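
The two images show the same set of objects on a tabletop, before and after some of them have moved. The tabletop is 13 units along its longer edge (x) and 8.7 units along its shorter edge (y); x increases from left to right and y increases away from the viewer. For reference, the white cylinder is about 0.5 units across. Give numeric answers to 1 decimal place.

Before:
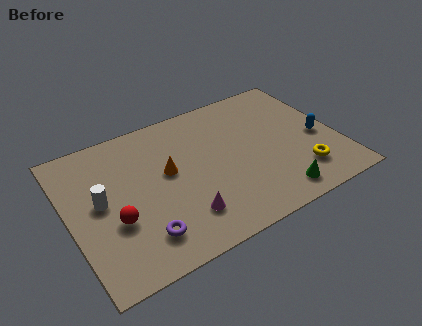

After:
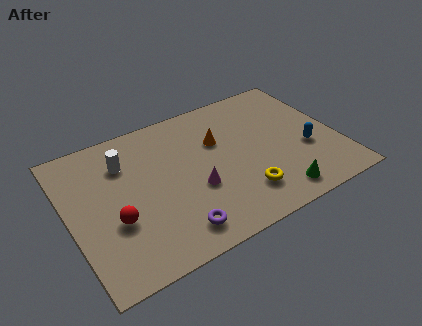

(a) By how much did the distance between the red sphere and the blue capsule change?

-0.7

Before: roughly 10.1 units apart; after: 9.4. That's 0.7 units closer together.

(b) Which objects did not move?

the red sphere and the green cone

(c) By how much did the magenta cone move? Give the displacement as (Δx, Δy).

(0.8, 1.3)

The magenta cone was at about (5.1, 2.0) and moved to about (5.9, 3.3).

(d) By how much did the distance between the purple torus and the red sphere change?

+1.4

The distance was about 1.8 in the first image and 3.2 in the second, so they moved 1.4 units further apart.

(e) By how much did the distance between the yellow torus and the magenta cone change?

-3.3

The distance was about 5.8 in the first image and 2.5 in the second, so they moved 3.3 units closer together.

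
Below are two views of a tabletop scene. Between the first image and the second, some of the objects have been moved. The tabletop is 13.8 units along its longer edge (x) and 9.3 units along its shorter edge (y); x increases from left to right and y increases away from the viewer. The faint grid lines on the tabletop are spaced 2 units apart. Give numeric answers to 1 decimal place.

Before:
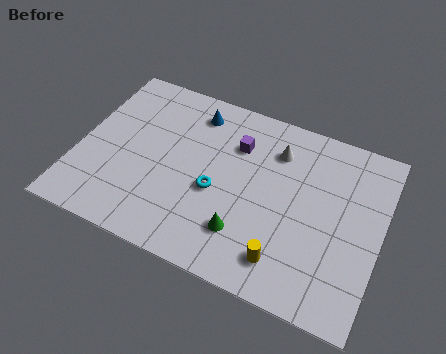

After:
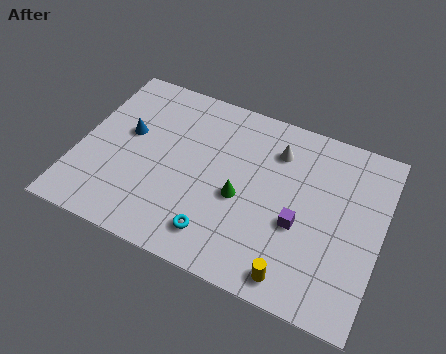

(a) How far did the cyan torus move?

2.2

From (6.4, 3.9) to (6.7, 1.7), the cyan torus covered √(0.3² + 2.2²) ≈ 2.2 units.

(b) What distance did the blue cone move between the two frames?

3.6

The blue cone was near (4.9, 7.7) before and (2.1, 5.4) after, so it travelled √(2.8² + 2.3²) ≈ 3.6 units.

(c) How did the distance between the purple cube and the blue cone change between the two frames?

+6.0

They were about 2.3 units apart before and 8.3 after — 6.0 units further apart.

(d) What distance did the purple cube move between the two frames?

4.4

The purple cube moved from about (7.0, 6.7) to (10.2, 3.7), a distance of √(3.2² + 3.0²) ≈ 4.4.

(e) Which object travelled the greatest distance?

the purple cube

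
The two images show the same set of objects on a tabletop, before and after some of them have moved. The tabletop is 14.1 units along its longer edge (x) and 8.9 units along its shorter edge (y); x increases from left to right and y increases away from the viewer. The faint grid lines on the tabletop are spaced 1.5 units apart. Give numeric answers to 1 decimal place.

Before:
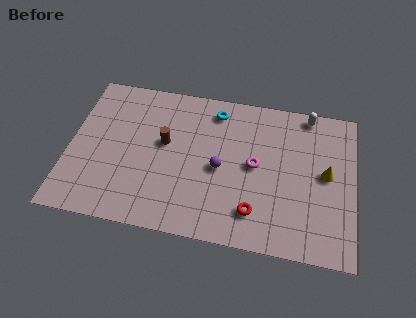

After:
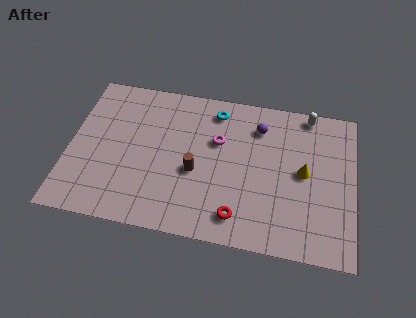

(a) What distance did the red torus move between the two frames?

0.9

The red torus was near (9.3, 1.9) before and (8.5, 1.5) after, so it travelled √(0.8² + 0.4²) ≈ 0.9 units.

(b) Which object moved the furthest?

the purple sphere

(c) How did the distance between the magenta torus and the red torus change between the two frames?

+1.7

The distance was about 2.7 in the first image and 4.4 in the second, so they moved 1.7 units further apart.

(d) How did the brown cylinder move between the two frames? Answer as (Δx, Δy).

(1.6, -1.4)

The brown cylinder started near (4.7, 5.1) and ended near (6.3, 3.7).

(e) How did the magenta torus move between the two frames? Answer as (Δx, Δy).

(-1.9, 1.1)

The magenta torus was at about (9.2, 4.6) and moved to about (7.3, 5.7).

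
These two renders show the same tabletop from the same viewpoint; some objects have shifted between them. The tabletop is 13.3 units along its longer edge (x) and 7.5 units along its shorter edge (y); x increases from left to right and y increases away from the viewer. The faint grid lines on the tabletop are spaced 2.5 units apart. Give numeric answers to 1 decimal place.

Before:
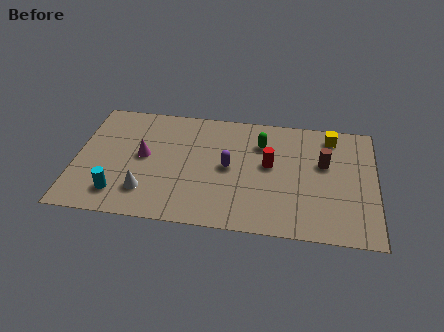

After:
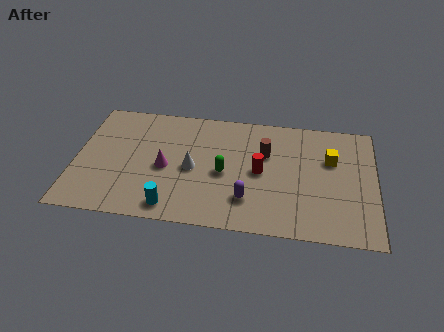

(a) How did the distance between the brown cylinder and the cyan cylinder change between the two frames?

-3.9

They were about 9.5 units apart before and 5.6 after — 3.9 units closer together.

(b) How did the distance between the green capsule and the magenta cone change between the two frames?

-2.8

They were about 5.4 units apart before and 2.6 after — 2.8 units closer together.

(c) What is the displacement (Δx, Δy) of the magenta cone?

(1.0, -0.6)

The magenta cone started near (3.0, 4.0) and ended near (4.0, 3.4).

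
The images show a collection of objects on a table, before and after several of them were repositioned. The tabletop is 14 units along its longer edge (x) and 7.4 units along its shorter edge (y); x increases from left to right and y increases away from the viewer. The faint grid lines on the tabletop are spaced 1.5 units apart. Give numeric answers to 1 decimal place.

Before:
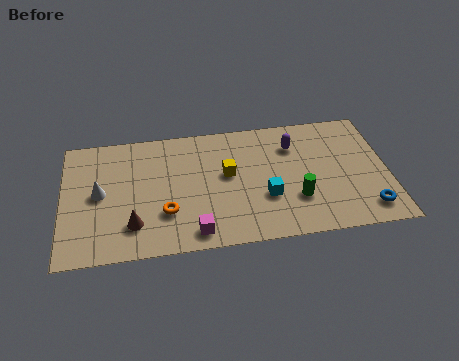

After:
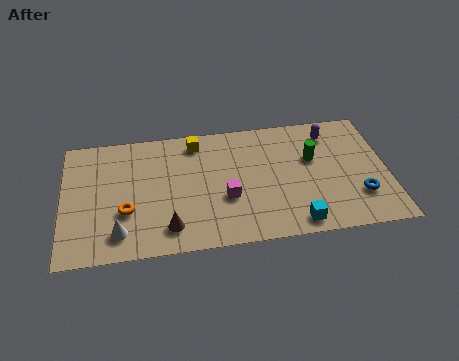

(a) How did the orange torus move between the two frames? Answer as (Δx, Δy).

(-1.7, 0.3)

The orange torus was at about (4.4, 2.3) and moved to about (2.7, 2.6).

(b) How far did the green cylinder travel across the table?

2.4

The green cylinder moved from about (10.0, 2.3) to (10.8, 4.6), a distance of √(0.8² + 2.3²) ≈ 2.4.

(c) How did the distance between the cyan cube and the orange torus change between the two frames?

+3.1

They were about 4.3 units apart before and 7.4 after — 3.1 units further apart.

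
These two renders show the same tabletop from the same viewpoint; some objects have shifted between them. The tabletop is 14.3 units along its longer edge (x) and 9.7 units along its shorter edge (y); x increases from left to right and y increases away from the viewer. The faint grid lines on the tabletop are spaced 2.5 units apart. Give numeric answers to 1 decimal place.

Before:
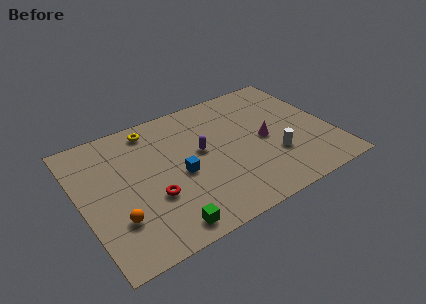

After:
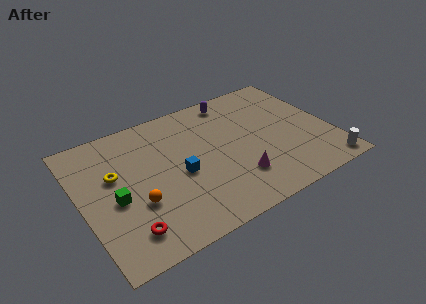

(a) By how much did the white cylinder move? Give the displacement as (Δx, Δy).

(2.7, -2.1)

The white cylinder was at about (10.8, 3.1) and moved to about (13.5, 1.0).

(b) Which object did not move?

the blue cube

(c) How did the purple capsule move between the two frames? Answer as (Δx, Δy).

(2.4, 3.1)

From the two frames, the purple capsule sits at roughly (6.9, 5.4) before and (9.3, 8.5) after.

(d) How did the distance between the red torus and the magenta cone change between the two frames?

-0.4

They were about 6.8 units apart before and 6.4 after — 0.4 units closer together.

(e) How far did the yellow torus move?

3.5

The yellow torus was near (4.5, 8.4) before and (2.0, 5.9) after, so it travelled √(2.5² + 2.5²) ≈ 3.5 units.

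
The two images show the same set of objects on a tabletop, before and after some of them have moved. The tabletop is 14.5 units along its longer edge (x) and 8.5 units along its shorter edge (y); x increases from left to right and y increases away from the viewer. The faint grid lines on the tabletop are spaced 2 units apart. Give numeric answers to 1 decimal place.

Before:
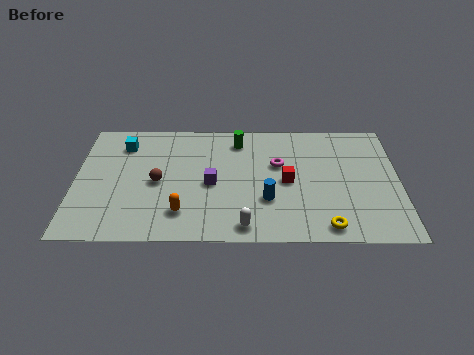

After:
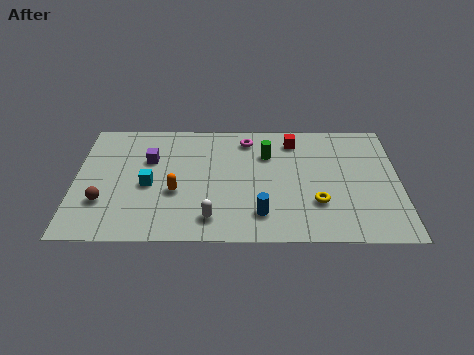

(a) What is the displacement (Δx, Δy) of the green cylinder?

(1.3, -1.0)

The green cylinder was at about (7.3, 7.0) and moved to about (8.6, 6.0).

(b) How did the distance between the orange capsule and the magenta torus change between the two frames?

-0.5

They were about 5.5 units apart before and 5.0 after — 0.5 units closer together.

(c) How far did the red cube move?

2.9

From (9.5, 4.1) to (9.8, 7.0), the red cube covered √(0.3² + 2.9²) ≈ 2.9 units.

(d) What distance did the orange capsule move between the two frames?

1.4

From (4.8, 1.9) to (4.5, 3.3), the orange capsule covered √(0.3² + 1.4²) ≈ 1.4 units.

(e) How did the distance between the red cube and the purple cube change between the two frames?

+3.2

Before: roughly 3.4 units apart; after: 6.6. That's 3.2 units further apart.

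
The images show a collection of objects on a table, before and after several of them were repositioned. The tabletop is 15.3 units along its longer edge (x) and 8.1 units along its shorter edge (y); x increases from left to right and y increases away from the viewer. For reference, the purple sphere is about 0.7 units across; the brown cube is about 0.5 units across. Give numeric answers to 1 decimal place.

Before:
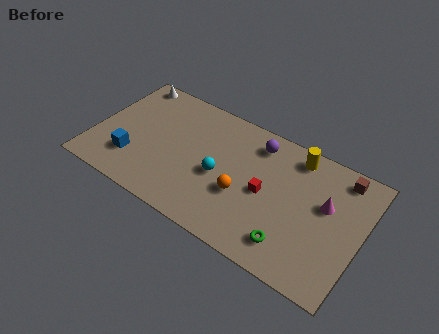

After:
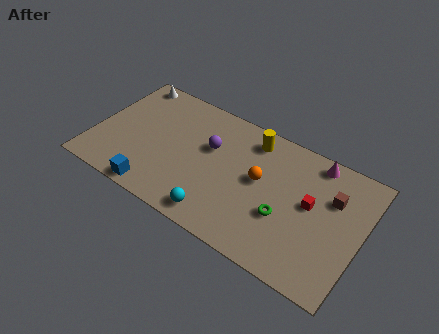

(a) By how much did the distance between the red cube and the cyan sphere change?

+3.3

Before: roughly 2.6 units apart; after: 5.9. That's 3.3 units further apart.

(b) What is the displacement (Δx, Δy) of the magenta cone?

(-0.9, 2.3)

From the two frames, the magenta cone sits at roughly (13.2, 4.9) before and (12.3, 7.2) after.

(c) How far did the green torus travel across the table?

1.5

The green torus was near (11.7, 1.6) before and (11.1, 3.0) after, so it travelled √(0.6² + 1.4²) ≈ 1.5 units.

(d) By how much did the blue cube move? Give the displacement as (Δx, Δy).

(1.6, -1.4)

The blue cube started near (2.4, 2.2) and ended near (4.0, 0.8).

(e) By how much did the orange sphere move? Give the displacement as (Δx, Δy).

(0.8, 1.4)

The orange sphere started near (8.7, 3.1) and ended near (9.5, 4.5).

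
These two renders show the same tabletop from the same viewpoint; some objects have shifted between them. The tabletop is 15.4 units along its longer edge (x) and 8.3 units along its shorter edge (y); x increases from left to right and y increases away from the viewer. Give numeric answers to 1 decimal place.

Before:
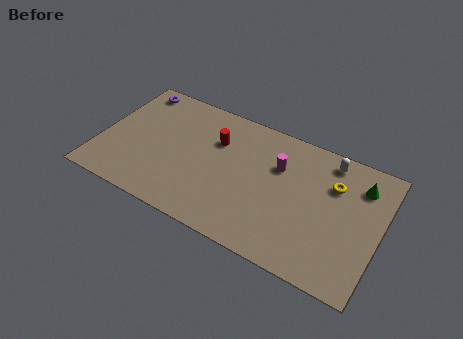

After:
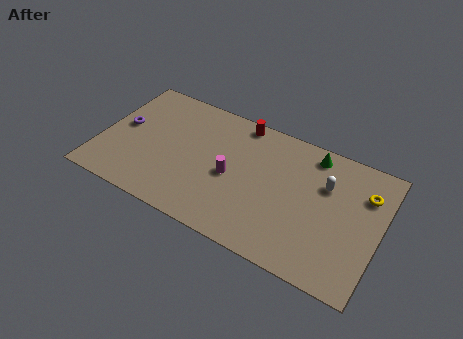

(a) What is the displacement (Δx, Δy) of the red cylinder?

(1.1, 1.8)

The red cylinder was at about (6.2, 5.7) and moved to about (7.3, 7.5).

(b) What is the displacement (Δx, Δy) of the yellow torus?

(1.7, 0.2)

From the two frames, the yellow torus sits at roughly (12.7, 5.8) before and (14.4, 6.0) after.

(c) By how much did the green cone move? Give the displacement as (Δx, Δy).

(-2.7, 0.8)

From the two frames, the green cone sits at roughly (14.1, 6.4) before and (11.4, 7.2) after.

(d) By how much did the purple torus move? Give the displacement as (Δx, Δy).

(-0.2, -2.8)

From the two frames, the purple torus sits at roughly (1.3, 7.3) before and (1.1, 4.5) after.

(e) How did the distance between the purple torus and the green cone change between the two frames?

-2.2

The distance was about 12.8 in the first image and 10.6 in the second, so they moved 2.2 units closer together.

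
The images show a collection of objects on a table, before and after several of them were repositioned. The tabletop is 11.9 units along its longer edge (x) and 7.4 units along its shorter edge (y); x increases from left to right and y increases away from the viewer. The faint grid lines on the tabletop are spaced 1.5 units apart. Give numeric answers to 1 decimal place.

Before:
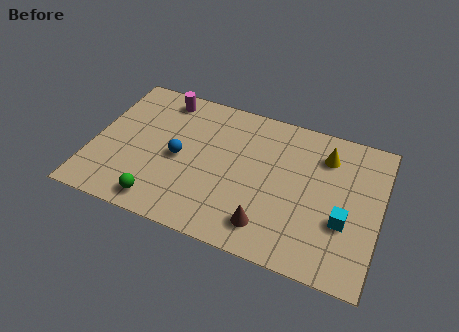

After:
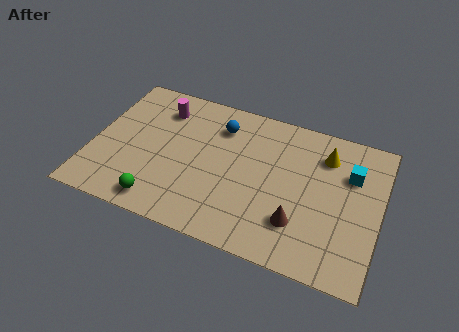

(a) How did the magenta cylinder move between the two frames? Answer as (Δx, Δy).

(0.0, -0.6)

The magenta cylinder was at about (2.6, 6.4) and moved to about (2.6, 5.8).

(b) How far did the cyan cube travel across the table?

2.4

The cyan cube moved from about (10.5, 2.7) to (10.6, 5.1), a distance of √(0.1² + 2.4²) ≈ 2.4.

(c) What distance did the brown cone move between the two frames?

1.3

The brown cone moved from about (7.5, 1.4) to (8.7, 2.0), a distance of √(1.2² + 0.6²) ≈ 1.3.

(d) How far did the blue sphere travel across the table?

2.7

The blue sphere was near (3.6, 3.5) before and (5.1, 5.7) after, so it travelled √(1.5² + 2.2²) ≈ 2.7 units.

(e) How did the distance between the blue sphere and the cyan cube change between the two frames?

-1.4

They were about 6.9 units apart before and 5.5 after — 1.4 units closer together.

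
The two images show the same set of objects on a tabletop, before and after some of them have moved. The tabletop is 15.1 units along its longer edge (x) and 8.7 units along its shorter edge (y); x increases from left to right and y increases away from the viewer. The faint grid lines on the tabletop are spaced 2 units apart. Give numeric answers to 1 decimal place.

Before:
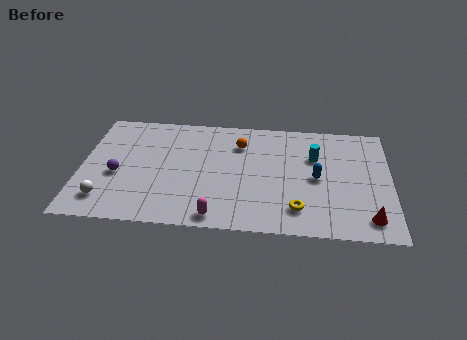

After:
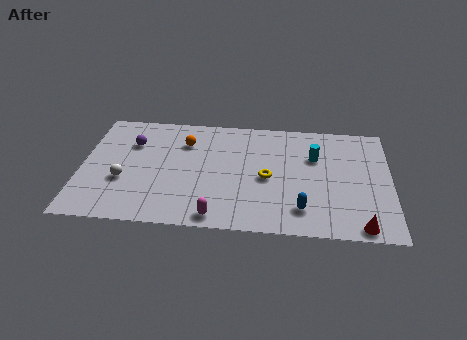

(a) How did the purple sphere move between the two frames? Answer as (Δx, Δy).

(0.6, 2.5)

The purple sphere was at about (1.8, 3.6) and moved to about (2.4, 6.1).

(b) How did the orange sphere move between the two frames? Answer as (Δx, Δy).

(-2.7, -0.1)

The orange sphere was at about (7.7, 6.5) and moved to about (5.0, 6.4).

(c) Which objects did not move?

the magenta capsule and the cyan cylinder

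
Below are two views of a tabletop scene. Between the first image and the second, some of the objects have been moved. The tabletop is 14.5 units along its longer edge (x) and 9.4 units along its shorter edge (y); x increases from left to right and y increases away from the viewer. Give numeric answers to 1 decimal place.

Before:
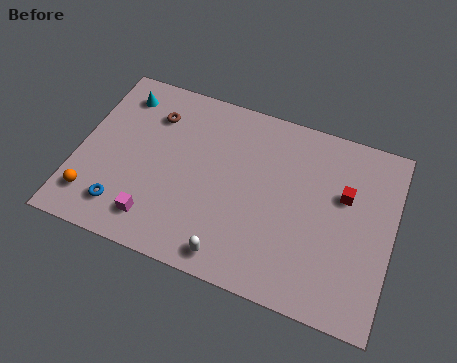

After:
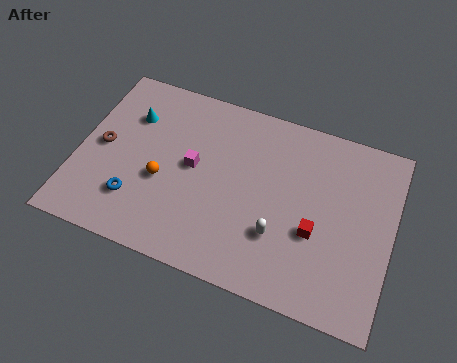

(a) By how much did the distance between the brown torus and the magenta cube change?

-1.2

They were about 5.4 units apart before and 4.2 after — 1.2 units closer together.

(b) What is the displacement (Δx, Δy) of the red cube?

(-1.1, -2.3)

From the two frames, the red cube sits at roughly (12.2, 5.9) before and (11.1, 3.6) after.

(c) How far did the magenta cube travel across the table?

3.6

From (3.9, 1.7) to (5.3, 5.0), the magenta cube covered √(1.4² + 3.3²) ≈ 3.6 units.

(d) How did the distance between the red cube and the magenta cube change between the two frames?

-3.3

The distance was about 9.3 in the first image and 6.0 in the second, so they moved 3.3 units closer together.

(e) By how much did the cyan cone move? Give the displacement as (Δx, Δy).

(0.6, -1.0)

The cyan cone started near (1.6, 7.7) and ended near (2.2, 6.7).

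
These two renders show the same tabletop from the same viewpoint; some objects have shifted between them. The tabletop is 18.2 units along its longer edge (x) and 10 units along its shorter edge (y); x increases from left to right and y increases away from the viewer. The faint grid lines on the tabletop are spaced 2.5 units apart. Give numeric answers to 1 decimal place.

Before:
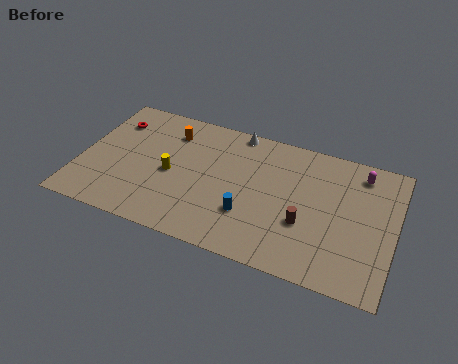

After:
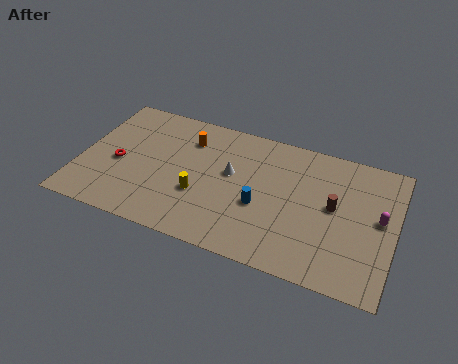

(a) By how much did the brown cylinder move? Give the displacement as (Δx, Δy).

(1.5, 1.8)

From the two frames, the brown cylinder sits at roughly (13.2, 3.6) before and (14.7, 5.4) after.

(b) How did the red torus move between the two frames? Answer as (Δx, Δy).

(0.7, -3.2)

From the two frames, the red torus sits at roughly (1.5, 7.6) before and (2.2, 4.4) after.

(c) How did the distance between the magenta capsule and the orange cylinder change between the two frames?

+0.4

They were about 11.1 units apart before and 11.5 after — 0.4 units further apart.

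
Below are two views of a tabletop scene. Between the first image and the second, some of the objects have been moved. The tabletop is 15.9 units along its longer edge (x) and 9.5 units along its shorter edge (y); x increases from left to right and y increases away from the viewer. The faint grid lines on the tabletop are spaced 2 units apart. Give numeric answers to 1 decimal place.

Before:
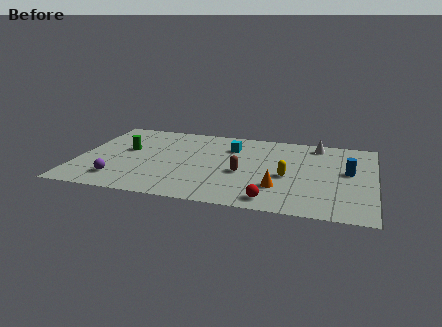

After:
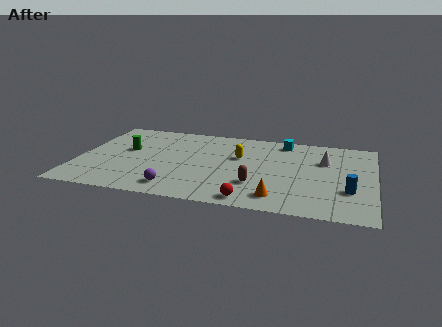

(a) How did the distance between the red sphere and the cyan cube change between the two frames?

+1.1

They were about 6.3 units apart before and 7.4 after — 1.1 units further apart.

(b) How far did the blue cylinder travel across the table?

2.2

The blue cylinder moved from about (14.5, 5.3) to (14.6, 3.1), a distance of √(0.1² + 2.2²) ≈ 2.2.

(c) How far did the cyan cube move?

3.1

The cyan cube moved from about (8.1, 7.0) to (10.9, 8.3), a distance of √(2.8² + 1.3²) ≈ 3.1.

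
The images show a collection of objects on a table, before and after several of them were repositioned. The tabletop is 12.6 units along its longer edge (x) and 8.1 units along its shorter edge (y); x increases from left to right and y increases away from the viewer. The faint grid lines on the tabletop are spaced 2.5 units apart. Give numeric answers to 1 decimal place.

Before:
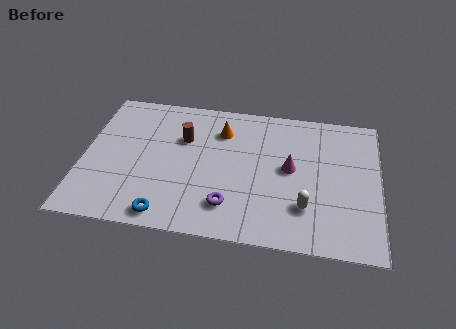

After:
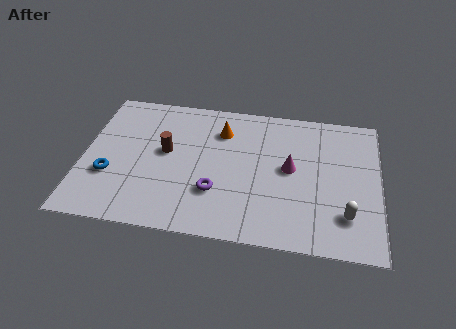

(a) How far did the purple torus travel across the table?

0.9

From (6.3, 1.8) to (5.7, 2.5), the purple torus covered √(0.6² + 0.7²) ≈ 0.9 units.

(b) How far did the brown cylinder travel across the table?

1.1

The brown cylinder was near (4.2, 5.4) before and (3.5, 4.5) after, so it travelled √(0.7² + 0.9²) ≈ 1.1 units.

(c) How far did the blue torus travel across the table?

3.1

The blue torus was near (3.7, 0.9) before and (1.2, 2.8) after, so it travelled √(2.5² + 1.9²) ≈ 3.1 units.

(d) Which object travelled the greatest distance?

the blue torus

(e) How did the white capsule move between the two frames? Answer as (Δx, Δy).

(1.7, -0.2)

From the two frames, the white capsule sits at roughly (9.5, 2.2) before and (11.2, 2.0) after.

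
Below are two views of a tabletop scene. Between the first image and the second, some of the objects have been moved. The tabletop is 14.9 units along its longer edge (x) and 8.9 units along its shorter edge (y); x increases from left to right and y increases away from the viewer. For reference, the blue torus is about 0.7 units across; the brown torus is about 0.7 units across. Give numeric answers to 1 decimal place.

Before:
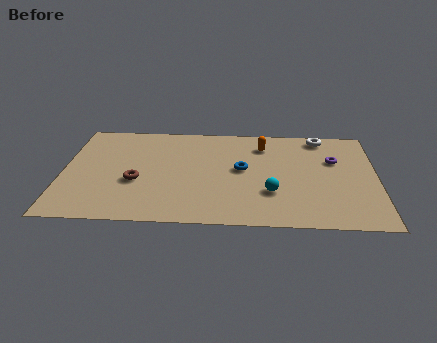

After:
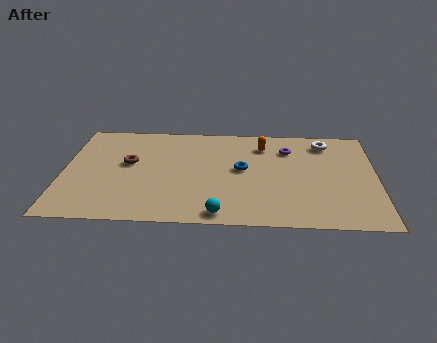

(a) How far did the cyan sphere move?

3.1

The cyan sphere was near (9.9, 2.8) before and (7.5, 0.9) after, so it travelled √(2.4² + 1.9²) ≈ 3.1 units.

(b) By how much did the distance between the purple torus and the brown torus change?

-1.9

They were about 9.7 units apart before and 7.8 after — 1.9 units closer together.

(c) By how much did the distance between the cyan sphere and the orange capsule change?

+2.2

Before: roughly 4.2 units apart; after: 6.4. That's 2.2 units further apart.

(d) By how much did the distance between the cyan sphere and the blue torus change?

+1.6

Before: roughly 2.4 units apart; after: 4.0. That's 1.6 units further apart.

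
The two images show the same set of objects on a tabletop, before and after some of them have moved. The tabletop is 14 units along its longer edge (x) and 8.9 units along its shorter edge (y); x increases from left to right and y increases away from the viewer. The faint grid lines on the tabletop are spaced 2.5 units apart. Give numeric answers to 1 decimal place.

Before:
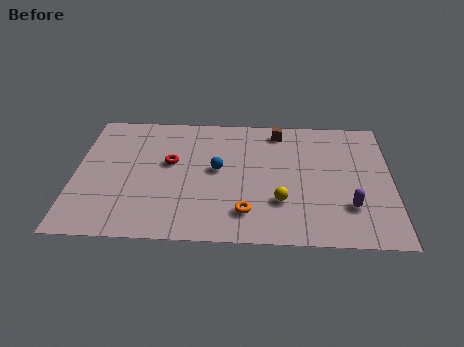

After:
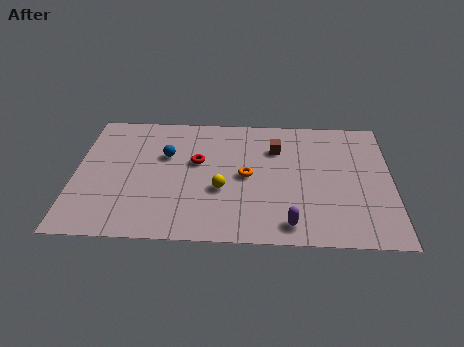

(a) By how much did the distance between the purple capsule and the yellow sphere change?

+0.7

Before: roughly 3.0 units apart; after: 3.7. That's 0.7 units further apart.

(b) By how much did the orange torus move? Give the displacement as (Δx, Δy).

(0.0, 2.5)

The orange torus was at about (7.6, 1.9) and moved to about (7.6, 4.4).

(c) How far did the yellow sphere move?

2.7

From (9.1, 2.7) to (6.5, 3.4), the yellow sphere covered √(2.6² + 0.7²) ≈ 2.7 units.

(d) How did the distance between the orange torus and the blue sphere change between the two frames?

+0.6

They were about 3.2 units apart before and 3.8 after — 0.6 units further apart.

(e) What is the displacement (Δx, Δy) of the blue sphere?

(-2.3, 0.9)

The blue sphere started near (6.3, 4.8) and ended near (4.0, 5.7).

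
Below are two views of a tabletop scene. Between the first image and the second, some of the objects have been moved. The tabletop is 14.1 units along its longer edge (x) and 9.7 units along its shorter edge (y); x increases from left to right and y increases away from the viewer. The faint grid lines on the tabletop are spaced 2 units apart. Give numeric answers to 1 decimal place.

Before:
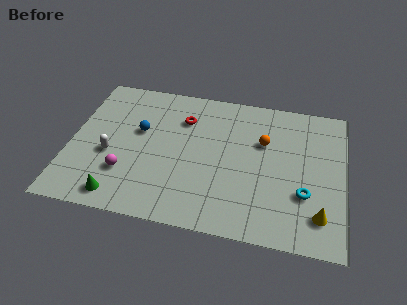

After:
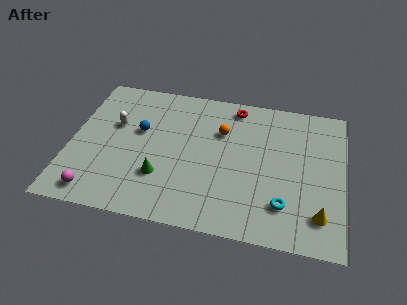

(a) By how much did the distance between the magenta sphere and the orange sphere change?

+0.4

The distance was about 7.7 in the first image and 8.1 in the second, so they moved 0.4 units further apart.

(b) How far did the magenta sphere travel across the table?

2.1

From (3.0, 2.8) to (1.6, 1.2), the magenta sphere covered √(1.4² + 1.6²) ≈ 2.1 units.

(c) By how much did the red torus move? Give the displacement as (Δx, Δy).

(2.6, 1.4)

The red torus was at about (5.7, 7.1) and moved to about (8.3, 8.5).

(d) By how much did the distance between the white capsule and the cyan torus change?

-0.4

The distance was about 10.0 in the first image and 9.6 in the second, so they moved 0.4 units closer together.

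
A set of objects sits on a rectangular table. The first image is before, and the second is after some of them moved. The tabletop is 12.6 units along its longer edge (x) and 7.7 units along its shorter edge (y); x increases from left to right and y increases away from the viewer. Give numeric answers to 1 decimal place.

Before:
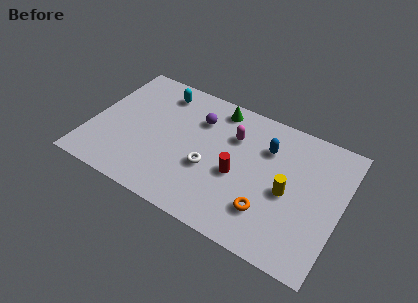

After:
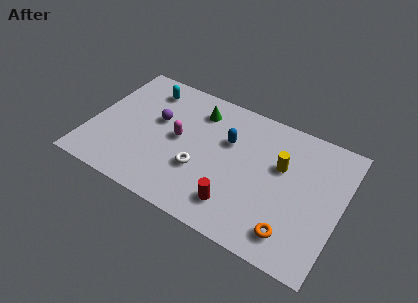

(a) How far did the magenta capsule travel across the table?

3.0

The magenta capsule was near (7.0, 5.4) before and (4.4, 4.0) after, so it travelled √(2.6² + 1.4²) ≈ 3.0 units.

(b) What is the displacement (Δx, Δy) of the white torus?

(-0.4, -0.3)

The white torus was at about (6.1, 3.0) and moved to about (5.7, 2.7).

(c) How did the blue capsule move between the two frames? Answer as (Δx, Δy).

(-1.9, -0.5)

From the two frames, the blue capsule sits at roughly (8.7, 5.5) before and (6.8, 5.0) after.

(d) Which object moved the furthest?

the magenta capsule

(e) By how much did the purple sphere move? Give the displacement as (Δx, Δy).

(-2.0, -1.0)

The purple sphere was at about (5.2, 5.6) and moved to about (3.2, 4.6).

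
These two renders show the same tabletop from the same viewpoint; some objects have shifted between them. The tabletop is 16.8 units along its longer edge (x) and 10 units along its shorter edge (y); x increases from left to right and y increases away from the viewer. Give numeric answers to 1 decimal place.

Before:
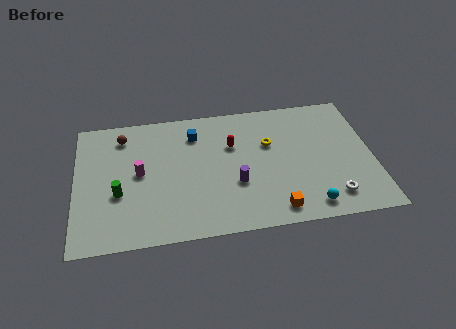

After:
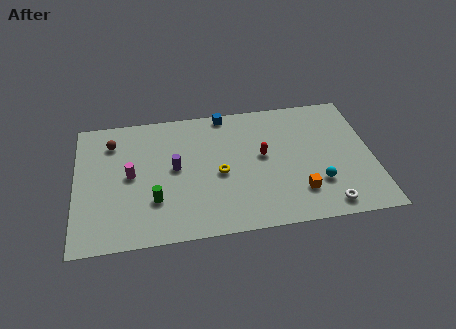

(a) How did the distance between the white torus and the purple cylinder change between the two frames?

+3.7

The distance was about 5.6 in the first image and 9.3 in the second, so they moved 3.7 units further apart.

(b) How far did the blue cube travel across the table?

2.3

The blue cube was near (6.8, 7.8) before and (8.6, 9.2) after, so it travelled √(1.8² + 1.4²) ≈ 2.3 units.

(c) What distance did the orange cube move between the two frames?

1.8

The orange cube was near (11.1, 1.3) before and (12.5, 2.4) after, so it travelled √(1.4² + 1.1²) ≈ 1.8 units.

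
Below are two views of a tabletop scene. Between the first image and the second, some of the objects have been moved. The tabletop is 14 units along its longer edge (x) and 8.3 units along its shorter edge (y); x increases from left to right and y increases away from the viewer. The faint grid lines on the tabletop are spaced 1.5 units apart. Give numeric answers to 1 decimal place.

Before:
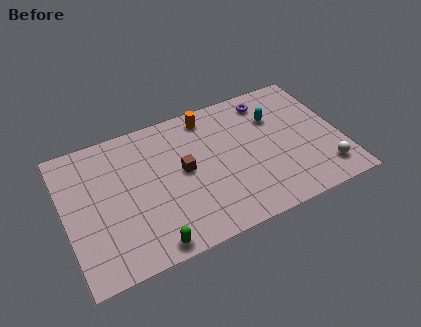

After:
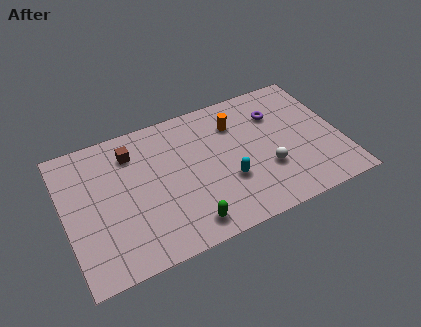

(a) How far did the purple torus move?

1.0

The purple torus was near (10.7, 7.0) before and (11.0, 6.0) after, so it travelled √(0.3² + 1.0²) ≈ 1.0 units.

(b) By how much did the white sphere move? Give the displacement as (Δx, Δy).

(-2.8, 1.2)

The white sphere was at about (12.9, 1.6) and moved to about (10.1, 2.8).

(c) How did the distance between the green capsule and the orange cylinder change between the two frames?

-1.5

Before: roughly 7.4 units apart; after: 5.9. That's 1.5 units closer together.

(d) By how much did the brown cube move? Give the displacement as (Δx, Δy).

(-2.4, 2.1)

From the two frames, the brown cube sits at roughly (6.0, 4.4) before and (3.6, 6.5) after.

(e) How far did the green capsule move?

1.9

From (3.9, 0.8) to (5.8, 1.2), the green capsule covered √(1.9² + 0.4²) ≈ 1.9 units.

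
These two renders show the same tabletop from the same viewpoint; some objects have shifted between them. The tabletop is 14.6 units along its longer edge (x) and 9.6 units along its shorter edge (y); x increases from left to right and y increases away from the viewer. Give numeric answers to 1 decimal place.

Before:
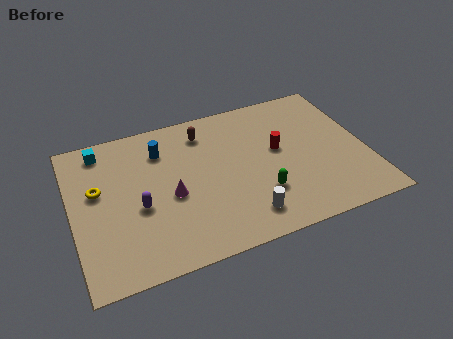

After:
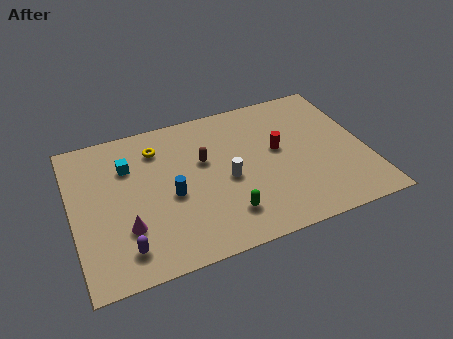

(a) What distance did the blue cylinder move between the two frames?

3.1

The blue cylinder moved from about (4.6, 7.3) to (4.8, 4.2), a distance of √(0.2² + 3.1²) ≈ 3.1.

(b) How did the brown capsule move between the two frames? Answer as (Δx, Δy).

(-0.2, -1.9)

The brown capsule was at about (6.8, 7.8) and moved to about (6.6, 5.9).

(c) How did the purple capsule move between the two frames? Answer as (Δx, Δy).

(-0.9, -2.3)

The purple capsule was at about (3.2, 4.0) and moved to about (2.3, 1.7).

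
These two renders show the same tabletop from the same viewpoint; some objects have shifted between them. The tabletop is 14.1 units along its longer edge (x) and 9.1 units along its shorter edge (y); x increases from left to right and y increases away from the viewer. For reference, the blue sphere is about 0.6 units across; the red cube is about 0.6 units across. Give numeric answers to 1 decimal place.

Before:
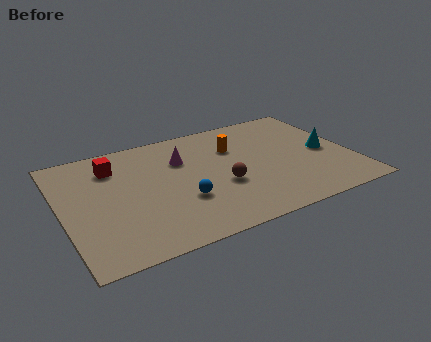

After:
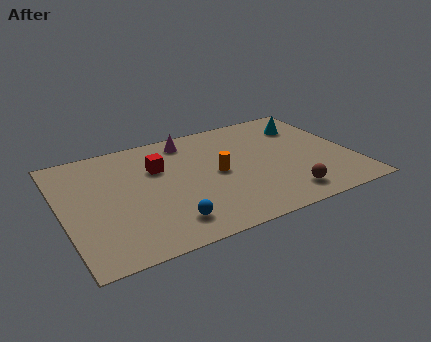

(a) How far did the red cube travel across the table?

2.3

The red cube moved from about (2.7, 7.0) to (4.8, 6.1), a distance of √(2.1² + 0.9²) ≈ 2.3.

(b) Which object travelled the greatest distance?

the brown sphere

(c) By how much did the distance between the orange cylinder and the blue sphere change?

-0.4

They were about 4.4 units apart before and 4.0 after — 0.4 units closer together.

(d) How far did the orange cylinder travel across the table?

2.1

From (8.6, 6.3) to (7.5, 4.5), the orange cylinder covered √(1.1² + 1.8²) ≈ 2.1 units.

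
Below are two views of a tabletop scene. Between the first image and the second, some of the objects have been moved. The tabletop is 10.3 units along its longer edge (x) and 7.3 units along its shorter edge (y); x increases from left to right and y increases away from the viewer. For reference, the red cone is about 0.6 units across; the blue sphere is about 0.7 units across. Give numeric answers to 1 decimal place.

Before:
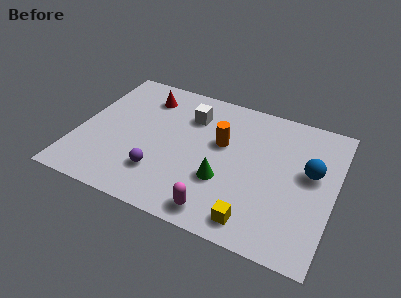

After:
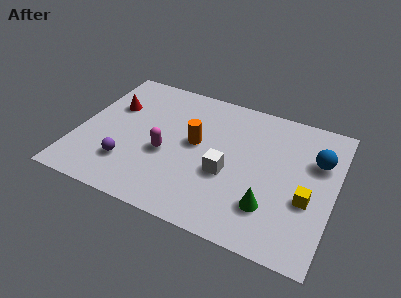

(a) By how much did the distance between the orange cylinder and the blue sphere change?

+1.3

The distance was about 3.6 in the first image and 4.9 in the second, so they moved 1.3 units further apart.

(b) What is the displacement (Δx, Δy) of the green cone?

(1.9, -0.6)

The green cone started near (6.0, 2.5) and ended near (7.9, 1.9).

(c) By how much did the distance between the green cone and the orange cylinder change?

+1.9

The distance was about 1.9 in the first image and 3.8 in the second, so they moved 1.9 units further apart.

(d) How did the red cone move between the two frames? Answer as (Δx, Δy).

(-1.2, -1.0)

The red cone started near (2.4, 5.8) and ended near (1.2, 4.8).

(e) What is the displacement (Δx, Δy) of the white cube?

(1.8, -2.5)

From the two frames, the white cube sits at roughly (4.3, 5.4) before and (6.1, 2.9) after.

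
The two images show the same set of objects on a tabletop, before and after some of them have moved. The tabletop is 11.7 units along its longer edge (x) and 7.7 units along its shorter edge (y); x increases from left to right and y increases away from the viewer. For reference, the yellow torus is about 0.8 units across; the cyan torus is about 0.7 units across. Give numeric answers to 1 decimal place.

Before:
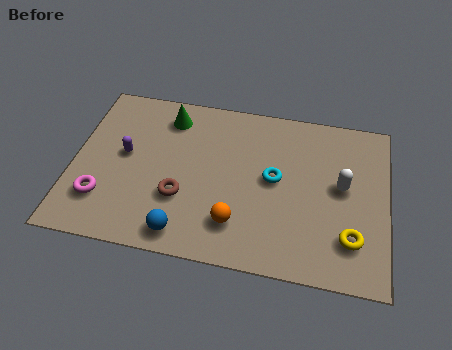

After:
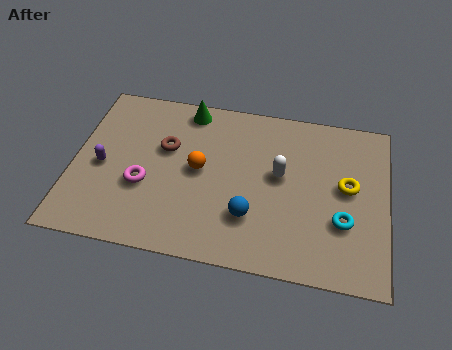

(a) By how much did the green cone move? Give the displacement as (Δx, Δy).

(0.7, 0.5)

The green cone was at about (3.4, 6.3) and moved to about (4.1, 6.8).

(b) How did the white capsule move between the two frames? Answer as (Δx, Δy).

(-2.3, 0.1)

The white capsule started near (10.0, 4.2) and ended near (7.7, 4.3).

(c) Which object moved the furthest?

the cyan torus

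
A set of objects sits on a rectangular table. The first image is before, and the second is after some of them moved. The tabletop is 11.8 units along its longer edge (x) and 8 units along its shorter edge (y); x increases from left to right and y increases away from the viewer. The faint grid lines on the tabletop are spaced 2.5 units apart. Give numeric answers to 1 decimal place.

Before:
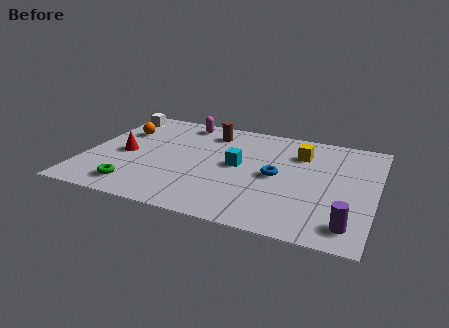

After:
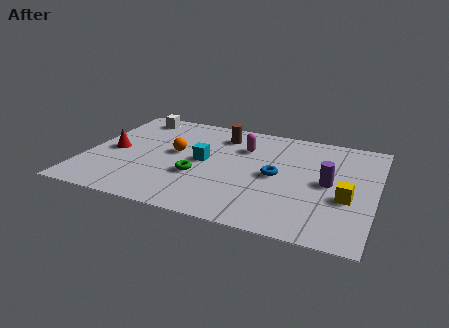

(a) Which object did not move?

the blue torus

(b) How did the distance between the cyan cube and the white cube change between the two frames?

-1.7

Before: roughly 6.0 units apart; after: 4.3. That's 1.7 units closer together.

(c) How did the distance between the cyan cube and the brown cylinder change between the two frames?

-0.3

The distance was about 2.7 in the first image and 2.4 in the second, so they moved 0.3 units closer together.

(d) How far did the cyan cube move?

1.4

The cyan cube moved from about (6.2, 4.2) to (4.8, 4.1), a distance of √(1.4² + 0.1²) ≈ 1.4.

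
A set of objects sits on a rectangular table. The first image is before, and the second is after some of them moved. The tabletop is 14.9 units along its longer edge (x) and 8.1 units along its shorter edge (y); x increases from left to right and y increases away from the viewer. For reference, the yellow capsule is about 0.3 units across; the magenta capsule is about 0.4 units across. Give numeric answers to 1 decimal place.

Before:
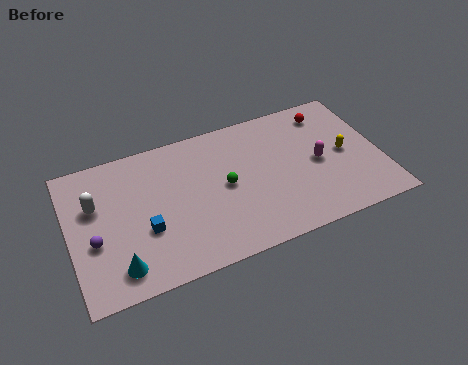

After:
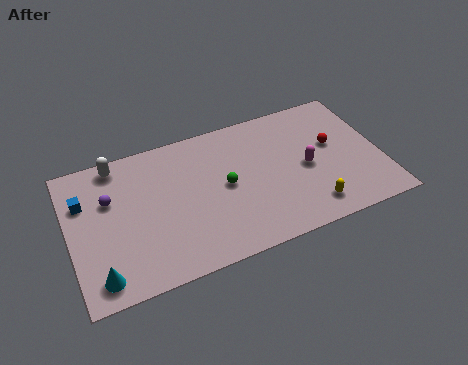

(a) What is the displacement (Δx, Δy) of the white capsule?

(1.2, 2.0)

The white capsule started near (1.3, 5.2) and ended near (2.5, 7.2).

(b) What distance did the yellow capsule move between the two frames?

3.3

From (13.2, 4.0) to (11.2, 1.4), the yellow capsule covered √(2.0² + 2.6²) ≈ 3.3 units.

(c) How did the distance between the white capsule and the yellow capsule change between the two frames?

-1.5

The distance was about 12.0 in the first image and 10.5 in the second, so they moved 1.5 units closer together.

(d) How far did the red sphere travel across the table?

2.0

From (12.7, 6.7) to (12.7, 4.7), the red sphere covered √(0.0² + 2.0²) ≈ 2.0 units.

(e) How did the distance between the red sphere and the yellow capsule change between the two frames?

+0.9

Before: roughly 2.7 units apart; after: 3.6. That's 0.9 units further apart.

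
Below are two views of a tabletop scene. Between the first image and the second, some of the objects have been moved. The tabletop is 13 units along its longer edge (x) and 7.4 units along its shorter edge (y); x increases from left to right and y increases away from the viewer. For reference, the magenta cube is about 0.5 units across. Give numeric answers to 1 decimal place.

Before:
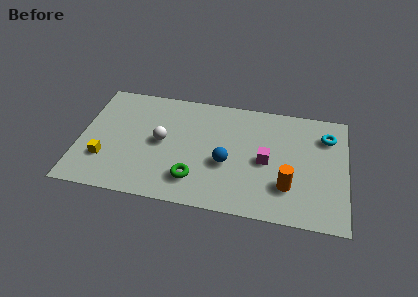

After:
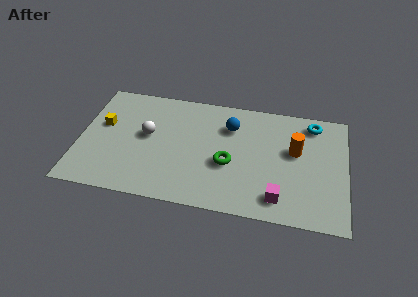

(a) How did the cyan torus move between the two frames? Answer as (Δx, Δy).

(-0.7, 0.7)

The cyan torus was at about (12.0, 5.6) and moved to about (11.3, 6.3).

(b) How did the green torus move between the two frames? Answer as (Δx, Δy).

(1.6, 1.3)

The green torus was at about (5.7, 1.7) and moved to about (7.3, 3.0).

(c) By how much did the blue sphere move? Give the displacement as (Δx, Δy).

(0.1, 2.4)

The blue sphere was at about (7.2, 3.0) and moved to about (7.3, 5.4).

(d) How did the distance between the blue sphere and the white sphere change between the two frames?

+0.9

They were about 3.3 units apart before and 4.2 after — 0.9 units further apart.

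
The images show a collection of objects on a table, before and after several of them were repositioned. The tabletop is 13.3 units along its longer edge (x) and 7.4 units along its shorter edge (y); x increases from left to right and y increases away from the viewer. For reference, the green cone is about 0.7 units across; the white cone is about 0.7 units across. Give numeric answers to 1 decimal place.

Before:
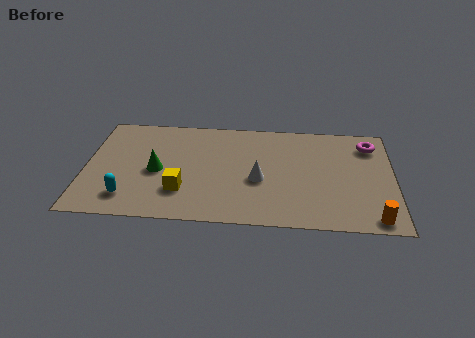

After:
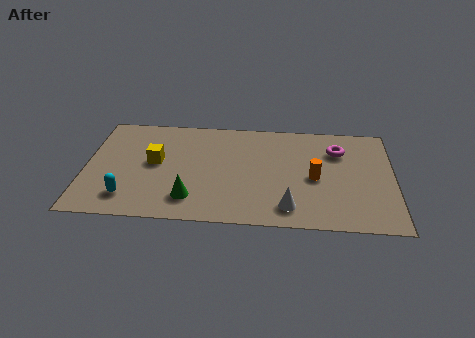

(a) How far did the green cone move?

2.3

The green cone moved from about (3.1, 3.4) to (4.6, 1.6), a distance of √(1.5² + 1.8²) ≈ 2.3.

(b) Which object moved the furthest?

the orange cylinder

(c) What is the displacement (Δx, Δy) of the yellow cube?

(-1.2, 1.9)

The yellow cube started near (4.2, 2.1) and ended near (3.0, 4.0).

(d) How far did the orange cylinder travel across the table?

3.6

The orange cylinder was near (12.4, 0.8) before and (9.9, 3.4) after, so it travelled √(2.5² + 2.6²) ≈ 3.6 units.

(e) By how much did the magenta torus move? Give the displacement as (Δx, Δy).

(-1.4, -0.5)

The magenta torus started near (12.3, 5.9) and ended near (10.9, 5.4).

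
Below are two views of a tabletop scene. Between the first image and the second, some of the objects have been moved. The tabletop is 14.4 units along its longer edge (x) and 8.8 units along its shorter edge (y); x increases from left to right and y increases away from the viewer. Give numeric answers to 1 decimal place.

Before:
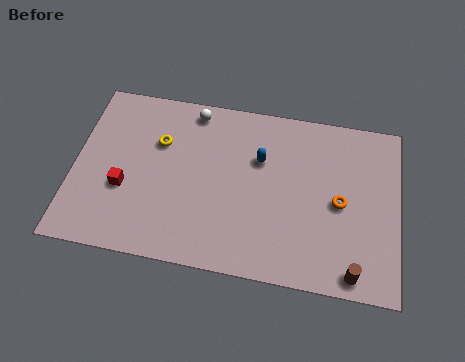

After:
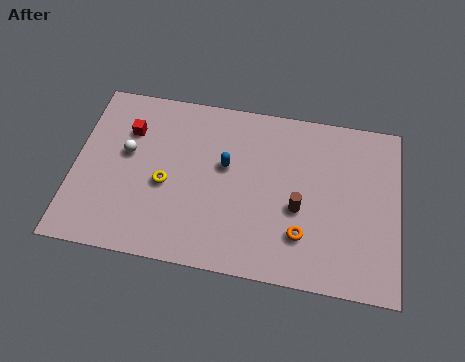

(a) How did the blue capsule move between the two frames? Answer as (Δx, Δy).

(-1.5, -0.6)

From the two frames, the blue capsule sits at roughly (8.2, 5.8) before and (6.7, 5.2) after.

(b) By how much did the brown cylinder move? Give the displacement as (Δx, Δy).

(-2.5, 2.7)

From the two frames, the brown cylinder sits at roughly (12.5, 0.9) before and (10.0, 3.6) after.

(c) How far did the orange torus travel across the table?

2.5

From (11.8, 4.2) to (10.2, 2.3), the orange torus covered √(1.6² + 1.9²) ≈ 2.5 units.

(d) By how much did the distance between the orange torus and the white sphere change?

+0.8

They were about 7.6 units apart before and 8.4 after — 0.8 units further apart.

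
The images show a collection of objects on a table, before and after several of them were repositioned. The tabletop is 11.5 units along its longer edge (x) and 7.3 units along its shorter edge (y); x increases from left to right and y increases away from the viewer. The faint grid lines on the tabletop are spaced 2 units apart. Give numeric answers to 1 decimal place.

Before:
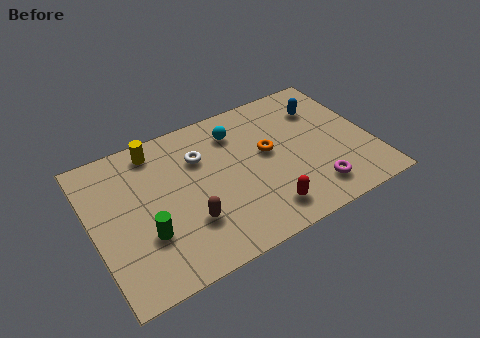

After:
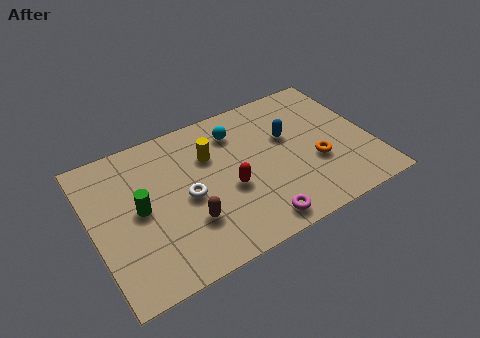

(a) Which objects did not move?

the brown capsule and the cyan sphere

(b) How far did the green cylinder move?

1.3

From (2.0, 2.4) to (1.9, 3.7), the green cylinder covered √(0.1² + 1.3²) ≈ 1.3 units.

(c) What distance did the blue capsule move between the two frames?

1.8

The blue capsule was near (9.8, 5.4) before and (8.2, 4.5) after, so it travelled √(1.6² + 0.9²) ≈ 1.8 units.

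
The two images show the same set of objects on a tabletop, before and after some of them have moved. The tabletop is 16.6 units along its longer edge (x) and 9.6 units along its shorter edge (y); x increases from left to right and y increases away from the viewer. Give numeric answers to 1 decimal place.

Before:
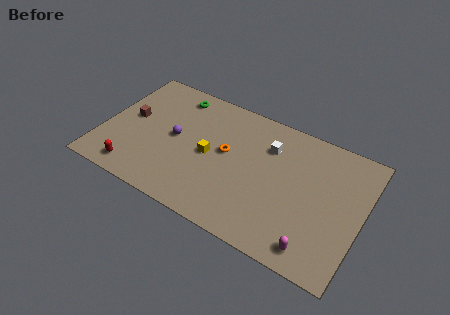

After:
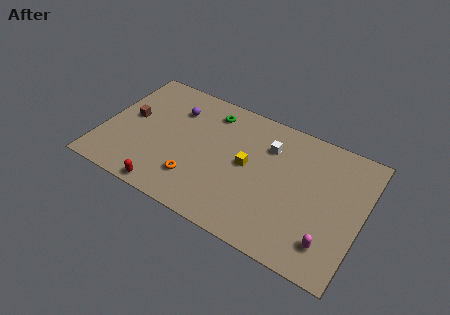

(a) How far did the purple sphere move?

2.2

The purple sphere was near (4.6, 4.9) before and (4.3, 7.1) after, so it travelled √(0.3² + 2.2²) ≈ 2.2 units.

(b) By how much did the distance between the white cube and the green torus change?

-2.4

The distance was about 6.4 in the first image and 4.0 in the second, so they moved 2.4 units closer together.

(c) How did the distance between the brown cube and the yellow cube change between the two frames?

+2.4

Before: roughly 5.3 units apart; after: 7.7. That's 2.4 units further apart.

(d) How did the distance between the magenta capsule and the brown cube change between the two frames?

+0.6

Before: roughly 13.1 units apart; after: 13.7. That's 0.6 units further apart.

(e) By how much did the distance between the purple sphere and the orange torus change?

+1.8

They were about 3.3 units apart before and 5.1 after — 1.8 units further apart.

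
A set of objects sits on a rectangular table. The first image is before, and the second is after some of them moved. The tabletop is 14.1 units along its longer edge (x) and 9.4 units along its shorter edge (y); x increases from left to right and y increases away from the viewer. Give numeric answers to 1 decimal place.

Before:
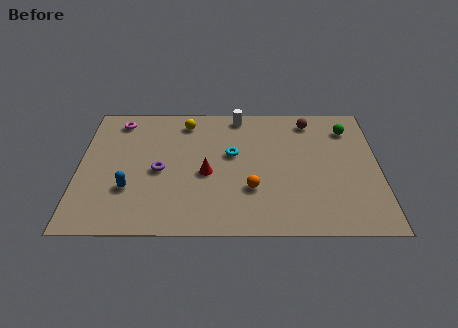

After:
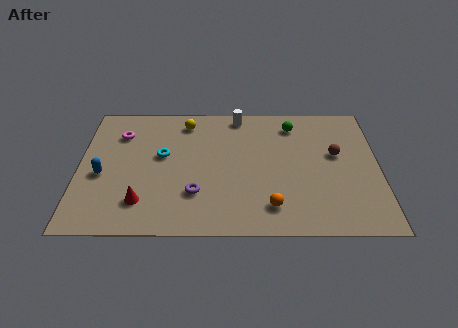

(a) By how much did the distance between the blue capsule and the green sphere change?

-1.5

The distance was about 11.2 in the first image and 9.7 in the second, so they moved 1.5 units closer together.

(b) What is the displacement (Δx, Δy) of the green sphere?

(-2.6, 0.3)

The green sphere was at about (12.7, 7.4) and moved to about (10.1, 7.7).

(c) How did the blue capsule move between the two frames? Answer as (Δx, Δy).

(-1.3, 1.0)

From the two frames, the blue capsule sits at roughly (2.4, 3.0) before and (1.1, 4.0) after.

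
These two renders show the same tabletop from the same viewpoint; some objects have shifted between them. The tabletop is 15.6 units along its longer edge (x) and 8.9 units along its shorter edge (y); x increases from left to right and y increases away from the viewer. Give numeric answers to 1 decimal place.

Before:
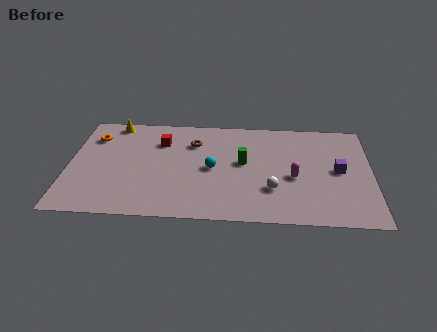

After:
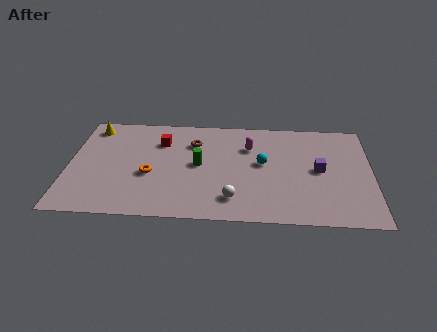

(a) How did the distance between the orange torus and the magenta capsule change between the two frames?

-5.0

The distance was about 10.8 in the first image and 5.8 in the second, so they moved 5.0 units closer together.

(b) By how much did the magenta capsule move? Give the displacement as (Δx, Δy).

(-2.3, 2.5)

The magenta capsule was at about (11.6, 3.8) and moved to about (9.3, 6.3).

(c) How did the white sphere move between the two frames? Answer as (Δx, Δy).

(-2.0, -0.9)

The white sphere was at about (10.5, 2.7) and moved to about (8.5, 1.8).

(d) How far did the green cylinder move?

2.3

The green cylinder moved from about (9.0, 4.9) to (6.7, 4.6), a distance of √(2.3² + 0.3²) ≈ 2.3.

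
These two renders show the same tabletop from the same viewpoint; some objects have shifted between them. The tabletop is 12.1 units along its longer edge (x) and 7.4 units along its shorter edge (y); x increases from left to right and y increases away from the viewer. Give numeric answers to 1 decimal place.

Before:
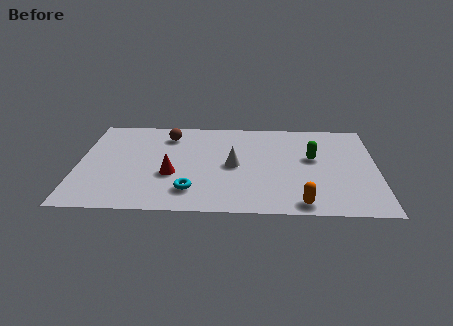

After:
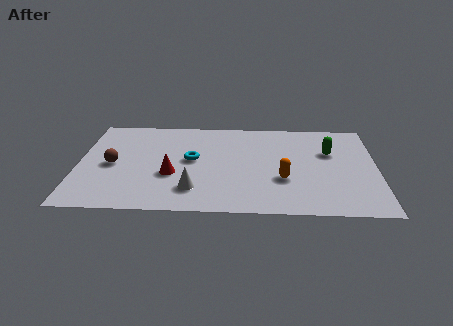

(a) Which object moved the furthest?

the brown sphere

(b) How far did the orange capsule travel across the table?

1.9

The orange capsule was near (9.0, 0.8) before and (8.3, 2.6) after, so it travelled √(0.7² + 1.8²) ≈ 1.9 units.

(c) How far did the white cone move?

2.5

The white cone was near (6.3, 3.6) before and (4.7, 1.7) after, so it travelled √(1.6² + 1.9²) ≈ 2.5 units.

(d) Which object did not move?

the red cone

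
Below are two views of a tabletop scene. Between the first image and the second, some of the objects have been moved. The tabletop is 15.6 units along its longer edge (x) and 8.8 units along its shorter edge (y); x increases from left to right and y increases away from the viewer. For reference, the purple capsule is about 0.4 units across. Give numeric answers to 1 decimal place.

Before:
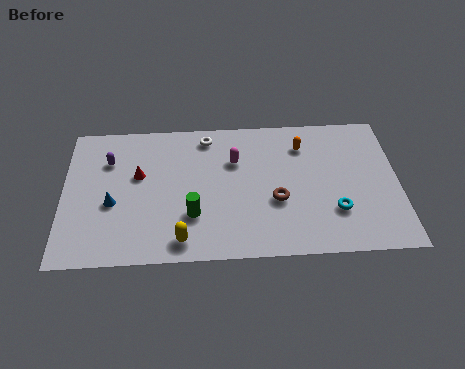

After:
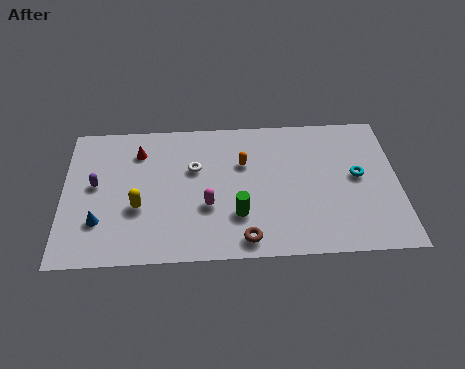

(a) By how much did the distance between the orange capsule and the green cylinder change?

-3.4

Before: roughly 6.6 units apart; after: 3.2. That's 3.4 units closer together.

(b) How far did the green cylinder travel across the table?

2.1

From (6.0, 2.7) to (8.1, 2.6), the green cylinder covered √(2.1² + 0.1²) ≈ 2.1 units.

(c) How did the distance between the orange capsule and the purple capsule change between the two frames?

-2.1

The distance was about 9.1 in the first image and 7.0 in the second, so they moved 2.1 units closer together.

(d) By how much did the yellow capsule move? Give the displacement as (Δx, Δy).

(-2.0, 2.1)

The yellow capsule was at about (5.5, 1.2) and moved to about (3.5, 3.3).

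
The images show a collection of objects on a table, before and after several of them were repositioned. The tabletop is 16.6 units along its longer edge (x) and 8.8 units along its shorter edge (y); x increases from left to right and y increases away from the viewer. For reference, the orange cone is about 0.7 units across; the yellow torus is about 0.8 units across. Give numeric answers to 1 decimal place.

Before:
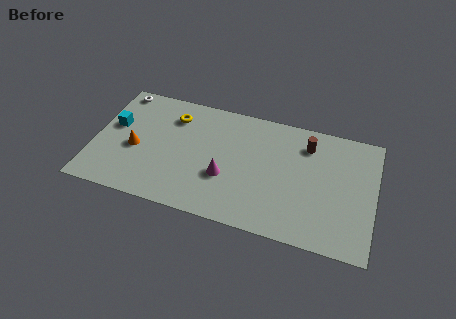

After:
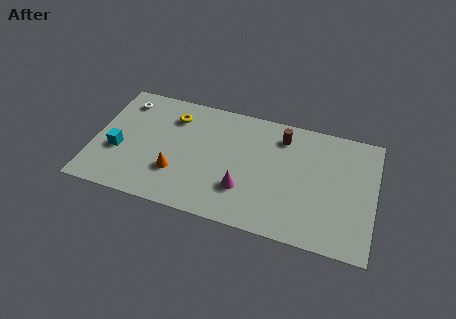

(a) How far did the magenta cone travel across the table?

1.3

From (7.9, 3.2) to (9.0, 2.6), the magenta cone covered √(1.1² + 0.6²) ≈ 1.3 units.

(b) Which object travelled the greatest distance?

the orange cone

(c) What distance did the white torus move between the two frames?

0.8

From (1.1, 7.9) to (1.5, 7.2), the white torus covered √(0.4² + 0.7²) ≈ 0.8 units.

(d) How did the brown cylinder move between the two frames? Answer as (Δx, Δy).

(-1.5, 0.2)

The brown cylinder started near (12.5, 6.9) and ended near (11.0, 7.1).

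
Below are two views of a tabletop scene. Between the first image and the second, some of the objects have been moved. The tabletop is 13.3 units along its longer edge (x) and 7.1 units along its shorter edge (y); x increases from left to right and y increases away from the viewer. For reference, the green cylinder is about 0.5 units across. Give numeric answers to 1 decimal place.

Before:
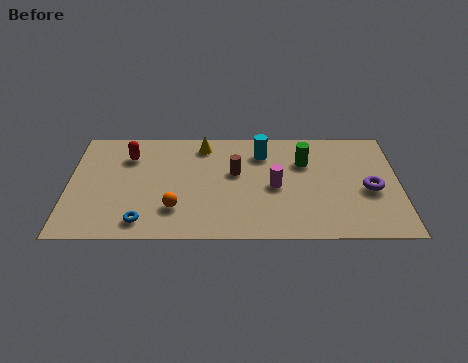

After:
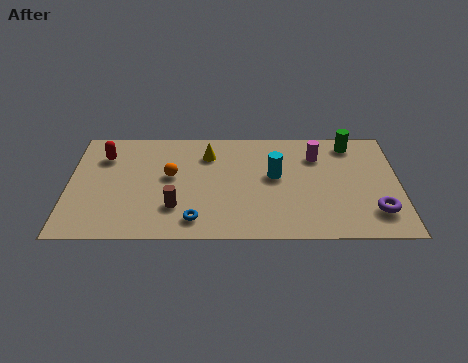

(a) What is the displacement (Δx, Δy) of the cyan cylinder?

(0.5, -1.5)

The cyan cylinder was at about (7.8, 5.5) and moved to about (8.3, 4.0).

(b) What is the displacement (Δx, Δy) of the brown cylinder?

(-2.4, -2.2)

The brown cylinder started near (6.7, 4.2) and ended near (4.3, 2.0).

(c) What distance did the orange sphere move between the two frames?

2.1

From (4.3, 1.9) to (4.1, 4.0), the orange sphere covered √(0.2² + 2.1²) ≈ 2.1 units.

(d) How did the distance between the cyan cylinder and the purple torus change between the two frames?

-0.3

Before: roughly 4.9 units apart; after: 4.6. That's 0.3 units closer together.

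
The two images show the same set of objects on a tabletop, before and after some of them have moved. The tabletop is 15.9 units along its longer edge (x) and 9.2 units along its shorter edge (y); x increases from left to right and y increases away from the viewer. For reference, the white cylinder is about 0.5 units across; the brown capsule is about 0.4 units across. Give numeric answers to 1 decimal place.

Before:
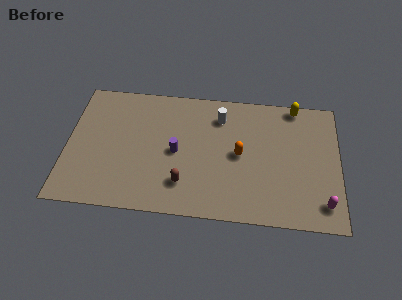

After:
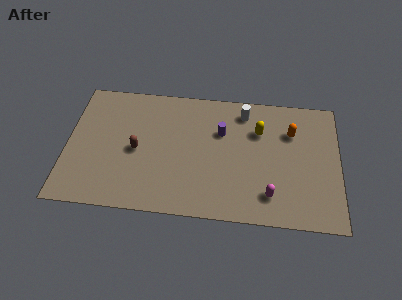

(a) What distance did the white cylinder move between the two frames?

1.5

From (8.9, 7.2) to (10.3, 7.7), the white cylinder covered √(1.4² + 0.5²) ≈ 1.5 units.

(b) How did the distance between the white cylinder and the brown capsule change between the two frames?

+1.7

The distance was about 5.4 in the first image and 7.1 in the second, so they moved 1.7 units further apart.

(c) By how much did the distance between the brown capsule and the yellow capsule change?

-1.5

The distance was about 8.9 in the first image and 7.4 in the second, so they moved 1.5 units closer together.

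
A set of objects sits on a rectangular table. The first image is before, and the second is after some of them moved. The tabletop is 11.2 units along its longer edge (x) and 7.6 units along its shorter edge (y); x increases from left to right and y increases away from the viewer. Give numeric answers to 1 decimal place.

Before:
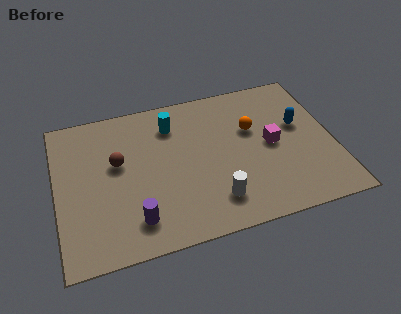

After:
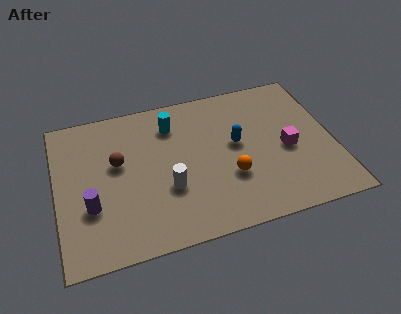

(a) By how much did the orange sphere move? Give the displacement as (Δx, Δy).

(-1.1, -2.2)

The orange sphere was at about (8.0, 4.8) and moved to about (6.9, 2.6).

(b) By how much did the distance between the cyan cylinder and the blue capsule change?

-2.3

They were about 5.3 units apart before and 3.0 after — 2.3 units closer together.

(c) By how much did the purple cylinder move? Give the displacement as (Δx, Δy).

(-1.7, 1.1)

From the two frames, the purple cylinder sits at roughly (3.0, 1.5) before and (1.3, 2.6) after.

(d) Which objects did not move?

the cyan cylinder and the brown sphere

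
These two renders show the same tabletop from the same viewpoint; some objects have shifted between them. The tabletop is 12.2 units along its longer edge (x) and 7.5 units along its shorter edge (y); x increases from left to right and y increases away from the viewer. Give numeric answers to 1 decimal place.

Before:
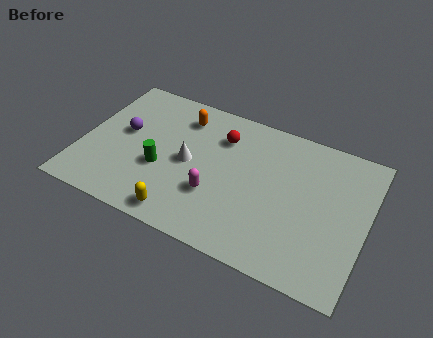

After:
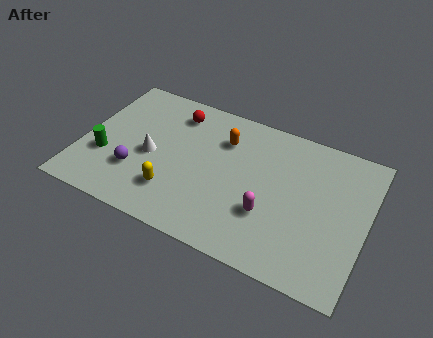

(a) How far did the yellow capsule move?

1.1

The yellow capsule moved from about (4.7, 0.9) to (4.2, 1.9), a distance of √(0.5² + 1.0²) ≈ 1.1.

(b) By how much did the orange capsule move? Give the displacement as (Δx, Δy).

(1.9, -0.5)

From the two frames, the orange capsule sits at roughly (4.0, 6.0) before and (5.9, 5.5) after.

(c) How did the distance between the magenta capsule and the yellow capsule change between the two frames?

+2.0

Before: roughly 2.0 units apart; after: 4.0. That's 2.0 units further apart.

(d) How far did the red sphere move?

2.2

The red sphere moved from about (5.8, 5.6) to (3.7, 6.1), a distance of √(2.1² + 0.5²) ≈ 2.2.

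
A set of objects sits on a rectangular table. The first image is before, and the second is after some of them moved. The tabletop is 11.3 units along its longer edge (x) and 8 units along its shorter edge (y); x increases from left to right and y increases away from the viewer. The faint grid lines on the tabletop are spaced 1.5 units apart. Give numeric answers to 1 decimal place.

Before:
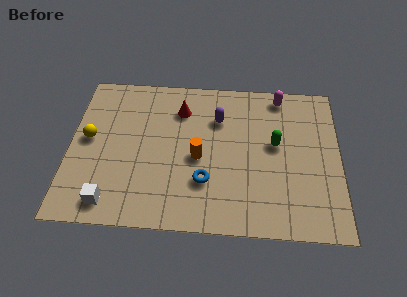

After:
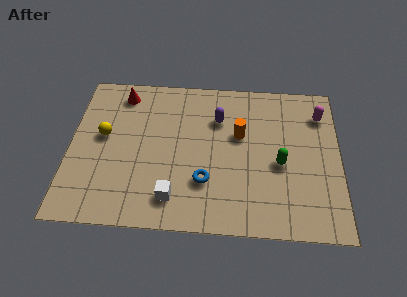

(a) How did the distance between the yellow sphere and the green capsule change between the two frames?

-0.3

Before: roughly 7.8 units apart; after: 7.5. That's 0.3 units closer together.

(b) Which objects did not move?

the blue torus and the purple capsule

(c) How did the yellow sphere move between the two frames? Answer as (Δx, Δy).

(0.6, 0.2)

The yellow sphere was at about (0.8, 4.3) and moved to about (1.4, 4.5).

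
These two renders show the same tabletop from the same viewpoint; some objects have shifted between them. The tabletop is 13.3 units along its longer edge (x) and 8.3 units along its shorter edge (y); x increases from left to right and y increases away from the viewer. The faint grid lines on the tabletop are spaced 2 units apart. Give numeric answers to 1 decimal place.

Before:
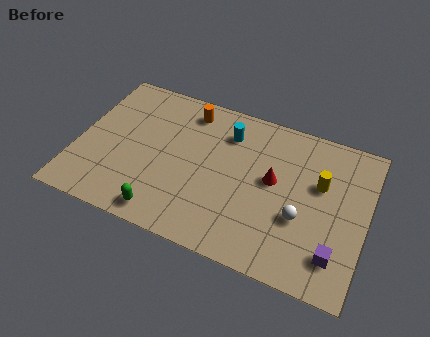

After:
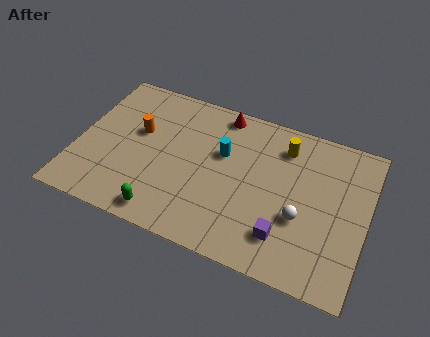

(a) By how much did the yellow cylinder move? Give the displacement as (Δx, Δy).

(-1.8, 1.4)

The yellow cylinder started near (11.1, 5.2) and ended near (9.3, 6.6).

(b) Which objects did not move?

the green capsule and the white sphere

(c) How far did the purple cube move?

2.3

The purple cube moved from about (12.1, 1.8) to (9.8, 1.9), a distance of √(2.3² + 0.1²) ≈ 2.3.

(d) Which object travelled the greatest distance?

the red cone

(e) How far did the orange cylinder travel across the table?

2.9

The orange cylinder moved from about (4.8, 7.0) to (2.7, 5.0), a distance of √(2.1² + 2.0²) ≈ 2.9.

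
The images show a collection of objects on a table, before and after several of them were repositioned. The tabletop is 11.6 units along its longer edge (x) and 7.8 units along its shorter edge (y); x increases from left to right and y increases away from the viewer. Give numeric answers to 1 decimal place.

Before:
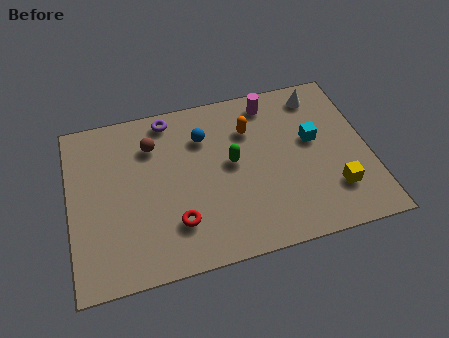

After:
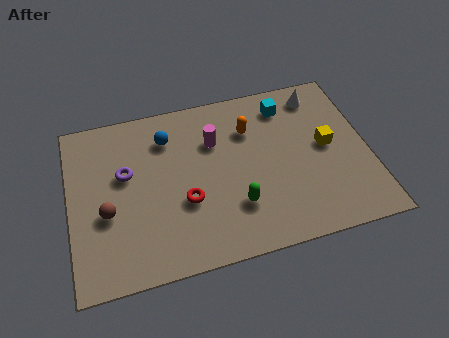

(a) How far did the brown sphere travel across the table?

3.3

The brown sphere moved from about (3.3, 5.8) to (1.4, 3.1), a distance of √(1.9² + 2.7²) ≈ 3.3.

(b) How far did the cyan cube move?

2.1

From (9.5, 4.5) to (8.6, 6.4), the cyan cube covered √(0.9² + 1.9²) ≈ 2.1 units.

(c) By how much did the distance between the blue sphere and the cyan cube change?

+0.3

They were about 4.4 units apart before and 4.7 after — 0.3 units further apart.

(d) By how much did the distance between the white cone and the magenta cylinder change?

+2.5

They were about 1.9 units apart before and 4.4 after — 2.5 units further apart.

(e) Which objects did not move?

the orange capsule and the white cone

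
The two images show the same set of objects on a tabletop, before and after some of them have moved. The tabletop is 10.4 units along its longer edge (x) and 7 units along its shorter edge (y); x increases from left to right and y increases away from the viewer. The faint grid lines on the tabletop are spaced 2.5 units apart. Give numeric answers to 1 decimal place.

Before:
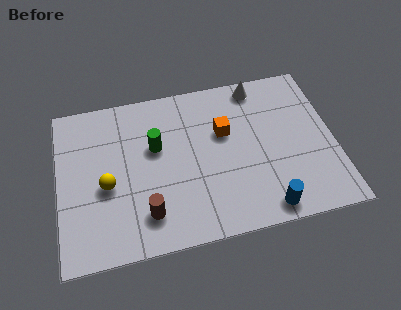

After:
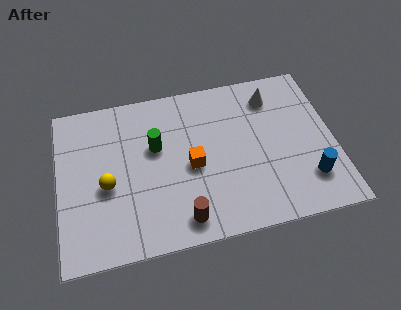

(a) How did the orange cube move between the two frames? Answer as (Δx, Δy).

(-1.3, -1.2)

From the two frames, the orange cube sits at roughly (6.3, 4.4) before and (5.0, 3.2) after.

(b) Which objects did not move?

the green cylinder and the yellow sphere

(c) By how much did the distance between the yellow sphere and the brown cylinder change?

+1.3

Before: roughly 2.1 units apart; after: 3.4. That's 1.3 units further apart.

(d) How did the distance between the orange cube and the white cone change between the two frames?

+1.7

The distance was about 2.3 in the first image and 4.0 in the second, so they moved 1.7 units further apart.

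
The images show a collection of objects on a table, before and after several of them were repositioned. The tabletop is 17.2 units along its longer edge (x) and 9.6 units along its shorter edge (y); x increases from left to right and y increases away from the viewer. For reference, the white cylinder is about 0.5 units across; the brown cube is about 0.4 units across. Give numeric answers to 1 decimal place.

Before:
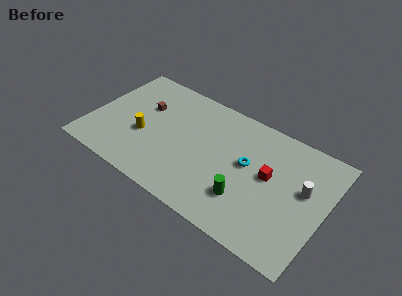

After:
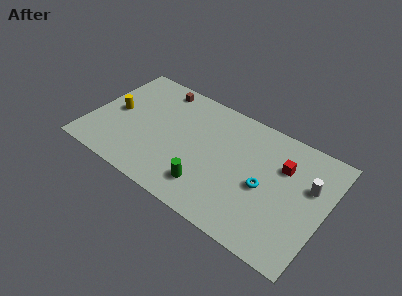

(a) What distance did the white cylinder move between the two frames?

0.6

From (15.6, 5.6) to (15.9, 6.1), the white cylinder covered √(0.3² + 0.5²) ≈ 0.6 units.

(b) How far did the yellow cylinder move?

2.5

From (4.0, 3.8) to (1.7, 4.8), the yellow cylinder covered √(2.3² + 1.0²) ≈ 2.5 units.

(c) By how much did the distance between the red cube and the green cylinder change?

+3.7

They were about 2.9 units apart before and 6.6 after — 3.7 units further apart.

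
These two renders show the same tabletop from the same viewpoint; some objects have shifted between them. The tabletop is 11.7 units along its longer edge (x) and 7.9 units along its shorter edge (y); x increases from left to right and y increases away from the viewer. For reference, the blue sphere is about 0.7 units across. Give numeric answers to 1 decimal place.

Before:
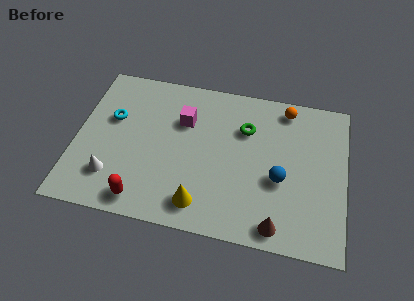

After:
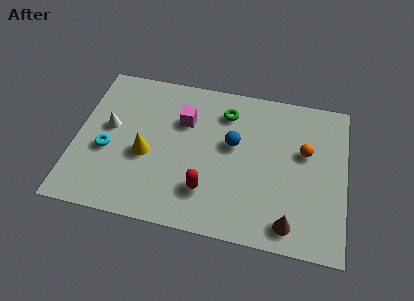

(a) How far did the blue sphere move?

2.5

The blue sphere was near (8.9, 3.2) before and (6.8, 4.6) after, so it travelled √(2.1² + 1.4²) ≈ 2.5 units.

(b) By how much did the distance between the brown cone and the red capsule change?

-2.1

The distance was about 5.8 in the first image and 3.7 in the second, so they moved 2.1 units closer together.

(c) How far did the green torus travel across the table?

1.1

From (7.3, 5.5) to (6.4, 6.2), the green torus covered √(0.9² + 0.7²) ≈ 1.1 units.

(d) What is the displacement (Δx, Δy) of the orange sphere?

(0.9, -2.1)

From the two frames, the orange sphere sits at roughly (9.0, 6.9) before and (9.9, 4.8) after.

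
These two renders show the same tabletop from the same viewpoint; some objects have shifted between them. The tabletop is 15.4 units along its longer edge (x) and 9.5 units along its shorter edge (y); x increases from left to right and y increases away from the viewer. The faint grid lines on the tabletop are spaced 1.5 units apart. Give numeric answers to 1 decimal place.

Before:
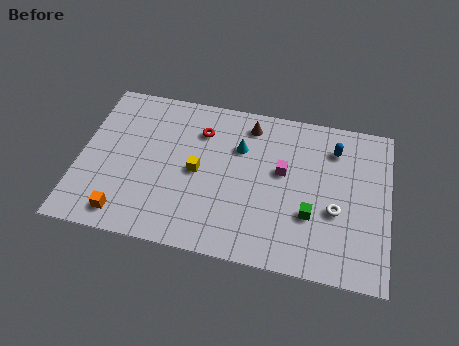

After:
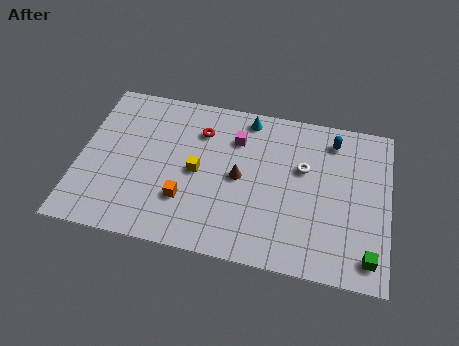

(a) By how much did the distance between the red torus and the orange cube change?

-2.4

The distance was about 6.7 in the first image and 4.3 in the second, so they moved 2.4 units closer together.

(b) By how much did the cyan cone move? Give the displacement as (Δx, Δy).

(0.3, 1.9)

From the two frames, the cyan cone sits at roughly (7.9, 6.5) before and (8.2, 8.4) after.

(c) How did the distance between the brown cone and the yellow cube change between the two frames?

-2.1

Before: roughly 4.2 units apart; after: 2.1. That's 2.1 units closer together.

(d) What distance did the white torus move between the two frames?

2.8

The white torus moved from about (12.8, 3.7) to (11.1, 5.9), a distance of √(1.7² + 2.2²) ≈ 2.8.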